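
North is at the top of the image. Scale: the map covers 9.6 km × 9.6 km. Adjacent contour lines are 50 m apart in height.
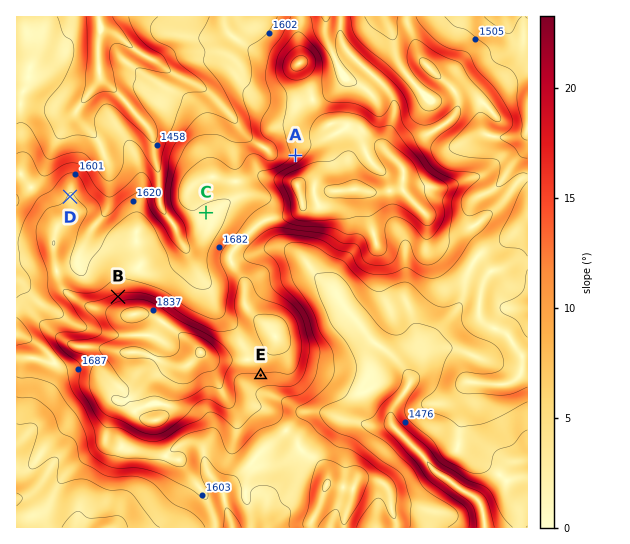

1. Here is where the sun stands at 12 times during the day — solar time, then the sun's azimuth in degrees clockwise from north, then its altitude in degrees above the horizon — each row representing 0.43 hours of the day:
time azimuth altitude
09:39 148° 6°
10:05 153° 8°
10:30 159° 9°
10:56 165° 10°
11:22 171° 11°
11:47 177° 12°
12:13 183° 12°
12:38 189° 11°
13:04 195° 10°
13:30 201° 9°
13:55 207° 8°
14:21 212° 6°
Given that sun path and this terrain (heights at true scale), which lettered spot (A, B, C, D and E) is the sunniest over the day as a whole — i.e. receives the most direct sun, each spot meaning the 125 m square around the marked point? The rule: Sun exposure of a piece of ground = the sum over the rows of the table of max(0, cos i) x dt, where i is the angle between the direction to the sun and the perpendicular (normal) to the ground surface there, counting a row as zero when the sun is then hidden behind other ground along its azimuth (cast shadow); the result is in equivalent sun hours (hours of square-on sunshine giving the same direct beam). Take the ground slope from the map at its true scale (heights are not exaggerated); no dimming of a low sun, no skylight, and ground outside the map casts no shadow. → E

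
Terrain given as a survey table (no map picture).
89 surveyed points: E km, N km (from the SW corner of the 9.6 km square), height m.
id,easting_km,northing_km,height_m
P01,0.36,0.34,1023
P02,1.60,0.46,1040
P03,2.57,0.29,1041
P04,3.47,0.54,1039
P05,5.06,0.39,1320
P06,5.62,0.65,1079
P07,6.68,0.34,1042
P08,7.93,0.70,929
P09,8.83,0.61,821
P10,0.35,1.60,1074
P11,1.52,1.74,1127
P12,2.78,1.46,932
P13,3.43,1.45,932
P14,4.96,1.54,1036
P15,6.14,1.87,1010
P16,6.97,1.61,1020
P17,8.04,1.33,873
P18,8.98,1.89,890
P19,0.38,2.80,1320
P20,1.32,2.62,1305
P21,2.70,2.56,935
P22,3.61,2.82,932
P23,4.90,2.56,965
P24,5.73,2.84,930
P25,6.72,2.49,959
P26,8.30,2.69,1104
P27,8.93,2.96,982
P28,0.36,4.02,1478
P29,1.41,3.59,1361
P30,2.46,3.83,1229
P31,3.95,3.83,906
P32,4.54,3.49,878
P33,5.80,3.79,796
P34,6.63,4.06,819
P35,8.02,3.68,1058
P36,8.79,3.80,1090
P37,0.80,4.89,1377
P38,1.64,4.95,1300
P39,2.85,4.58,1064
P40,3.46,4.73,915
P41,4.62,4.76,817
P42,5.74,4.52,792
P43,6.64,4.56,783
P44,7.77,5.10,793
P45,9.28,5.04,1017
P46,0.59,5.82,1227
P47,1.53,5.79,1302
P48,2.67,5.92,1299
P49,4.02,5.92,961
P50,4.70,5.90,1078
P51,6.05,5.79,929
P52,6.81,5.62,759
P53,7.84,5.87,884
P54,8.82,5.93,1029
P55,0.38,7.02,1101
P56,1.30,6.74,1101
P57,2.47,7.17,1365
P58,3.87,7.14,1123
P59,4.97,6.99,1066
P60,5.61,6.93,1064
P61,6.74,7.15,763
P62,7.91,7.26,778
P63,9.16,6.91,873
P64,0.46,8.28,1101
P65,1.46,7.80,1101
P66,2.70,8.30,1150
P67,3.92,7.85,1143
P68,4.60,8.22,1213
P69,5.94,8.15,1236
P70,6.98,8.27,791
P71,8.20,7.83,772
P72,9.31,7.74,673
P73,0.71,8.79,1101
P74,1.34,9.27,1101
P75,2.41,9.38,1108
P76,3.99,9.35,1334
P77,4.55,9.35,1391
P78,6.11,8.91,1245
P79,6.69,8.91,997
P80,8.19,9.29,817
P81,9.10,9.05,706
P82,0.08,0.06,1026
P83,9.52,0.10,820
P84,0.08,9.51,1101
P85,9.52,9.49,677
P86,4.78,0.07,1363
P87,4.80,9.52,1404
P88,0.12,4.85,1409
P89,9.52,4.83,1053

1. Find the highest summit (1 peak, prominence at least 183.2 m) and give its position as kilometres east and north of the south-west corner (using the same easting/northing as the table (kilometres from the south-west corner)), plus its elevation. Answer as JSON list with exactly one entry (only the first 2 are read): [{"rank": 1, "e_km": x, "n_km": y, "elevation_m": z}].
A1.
[{"rank": 1, "e_km": 0.41, "n_km": 4.06, "elevation_m": 1479}]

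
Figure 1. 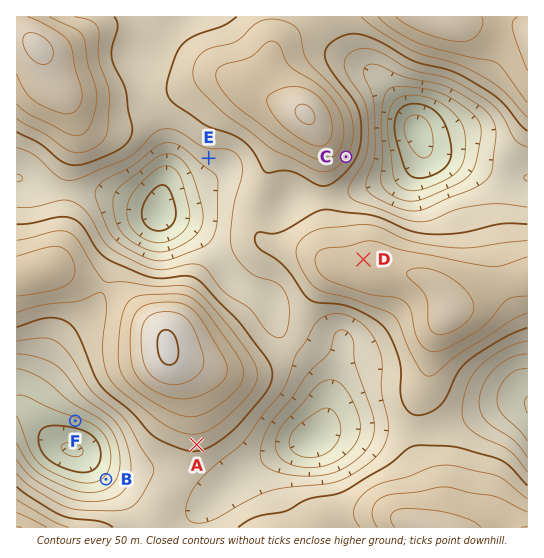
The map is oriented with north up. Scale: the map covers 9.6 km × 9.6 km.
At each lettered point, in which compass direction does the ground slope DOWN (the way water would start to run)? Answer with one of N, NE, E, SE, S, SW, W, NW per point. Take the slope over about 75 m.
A S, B NW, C SE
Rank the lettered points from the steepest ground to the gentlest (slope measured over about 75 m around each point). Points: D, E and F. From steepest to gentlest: F E D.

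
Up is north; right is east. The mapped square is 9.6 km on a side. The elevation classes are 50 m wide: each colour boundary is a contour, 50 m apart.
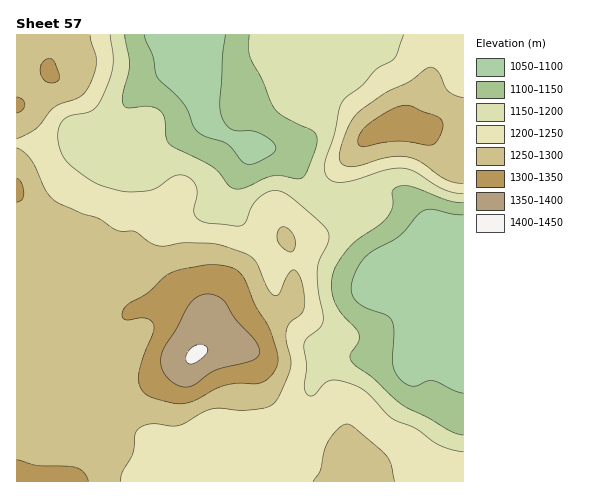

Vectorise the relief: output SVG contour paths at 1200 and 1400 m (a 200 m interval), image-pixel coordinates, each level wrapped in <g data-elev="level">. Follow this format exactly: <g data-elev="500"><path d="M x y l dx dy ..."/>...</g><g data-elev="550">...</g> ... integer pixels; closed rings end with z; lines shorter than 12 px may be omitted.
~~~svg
<g data-elev="1200"><path d="M463 452l-11-2-12-4-24-18-23-9-7-5-19-21-14-9-13-3-8-1-7 3-12 13-4 0-3-3-2-7 2-21-2-20 2-6 13-10 4-7 0-9-5-24-1-19 2-10 9-18 1-7-2-4-4-6-33-28-12-6-6 0-7 2-11 10-9 19-4 4-33-3-9-3-5-6 0-4 3-14 0-7-4-7-6-6-6-1-7 1-16 11-7 3-26 2-19-5-11-4-17-12-11-9-5-8-3-10-1-9 1-8 3-6 5-4 23-5 6-5 4-6 9-20 4-14 0-11-3-21"/><path d="M403 35l-6 19-3 5-18 11-13 15-16 12-5 5-3 8-5 26-9 25 0 12 7 8 10 1 14-2 32-10 17-2 11 4 28 17 10 4 9 1"/></g><g data-elev="1400"><path d="M189 364l6-1 9-6 4-6-1-4-7-3-9 4-5 9 0 4z"/></g>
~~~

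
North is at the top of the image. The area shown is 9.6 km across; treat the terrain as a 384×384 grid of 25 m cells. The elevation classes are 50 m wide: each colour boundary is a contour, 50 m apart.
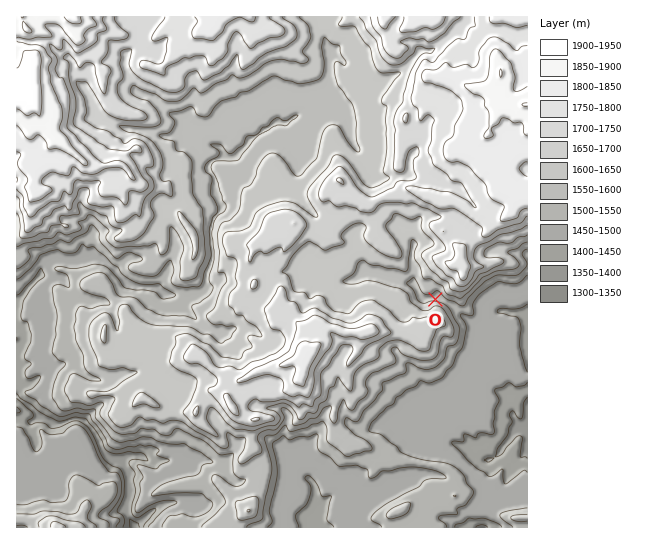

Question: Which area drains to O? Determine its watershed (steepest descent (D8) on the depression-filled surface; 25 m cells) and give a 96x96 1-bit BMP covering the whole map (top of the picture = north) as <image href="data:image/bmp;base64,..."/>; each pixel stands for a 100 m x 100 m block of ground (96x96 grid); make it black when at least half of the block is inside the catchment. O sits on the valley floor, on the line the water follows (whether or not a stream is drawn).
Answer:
<image width="96" height="96" href="data:image/bmp;base64,Qk2+BAAAAAAAAD4AAAAoAAAAYAAAAGAAAAABAAEAAAAAAIAEAAATCwAAEwsAAAIAAAAAAAAA////AAAAAAAAAAAAAAAAAAAAAAAAAAAAAAAAAAAAAAAAAAAAAAAAAAAAAAAAAAAAAAAAAAAAAAAAAAAAAAAAAAAAAAAAAAAAAAAAAAAAAAAAAAAAAAAAAAAAAAAAAAAAAAAAAAAAAAAAAAAAAAAAAAAAAAAAAAAAAAAAAAAAAAAAAAAAAAAAAAAAAAAAAAAAAAAAAAAAAAAAAAAAAAAAAAAAAAAAAAAAAAAAAAAAAAAAAAAAAAAAAAAAAAAAAAAAAAAAAAAAAAAAAAAAAAAAAAAAAAAAAAAAAAAAAAAAAAAAAAAAAAAAAAAAAAAAAAAAAAAAAAAAAAAAAAAAAAAAAAAAAAAAAAAAAAAAAAAAAAAAAAAAAAAAAAAAAAAAAAAAAAAAAAAAAAAAAAAAAAAAAAAAAAAAAAAAAAAAAAAAAAAAAAAAAAAAAAAAAAAAAAAAAAAAAAAAAAAAAAAAAAAAAAAAAAAAAAAAAAAAAAAAAAAAAAAAAAAAAAAAAAAAAAAAAAAAAAAAAAAAAAAAAAAAAAAAAAAAAAAAAAAAAAAAAAAAAAAAAAAAAAAAAAAAAAAAAAAAAAAAAAAAAAAAAAAAAAHgAAAAAAAAAAAAD//4AAAAAAAAAAAH///+AAAAAAAAAAAP///+AAAAAAAAAAA////+AAAAAAAAAAP////+AAAAAAAAAAf////+AAAAAAAAAAf////8AAAAAAAAAAf////4AAAAAAAAAAf////4AAAAAAAAAAf////4AAAAAAAAAA/////4AAAAAAAAAA/////8AAAAAAAAAA/////+YAAAAAAAAA//////8AAAAAAAAA//////4AAAAAAAAAf/////8AAAAAAAAAf/////+AAAAAAAAAP//////AAAAAAAAAH//////4AAAAAAAAH+H////4AAAAAAAADwB////wAAAAAAAAAAA////AAAAAAAAAAAAf//+AAAAAAAAAAAAf//4AAAAAAAAAAAAY/+gAAAAAAAAAAAAAHwAAAAAAAAAAAAAABAAAAAAAAAAAAAAAAAAAAAAAAAAAAAAAAAAAAAAAAAAAAAAAAAAAAAAAAAAAAAAAAAAAAAAAAAAAAAAAAAAAAAAAAAAAAAAAAAAAAAAAAAAAAAAAAAAAAAAAAAAAAAAAAAAAAAAAAAAAAAAAAAAAAAAAAAAAAAAAAAAAAAAAAAAAAAAAAAAAAAAAAAAAAAAAAAAAAAAAAAAAAAAAAAAAAAAAAAAAAAAAAAAAAAAAAAAAAAAAAAAAAAAAAAAAAAAAAAAAAAAAAAAAAAAAAAAAAAAAAAAAAAAAAAAAAAAAAAAAAAAAAAAAAAAAAAAAAAAAAAAAAAAAAAAAAAAAAAAAAAAAAAAAAAAAAAAAAAAAAAAAAAAAAAAAAAAAAAAAAAAAAAAAAAAAAAAAAAAAAAAAAAAAAAAAAAAAAAAAAAAAAAAAAAAAAAAAAAAAAAAAAAAAAAAAAAAAAAAAAAAAAAAAAAAAAAAAAAAAAAAAAAAAAAAAAAAAAAAAAAAAAAAAAAAAAAAAA="/>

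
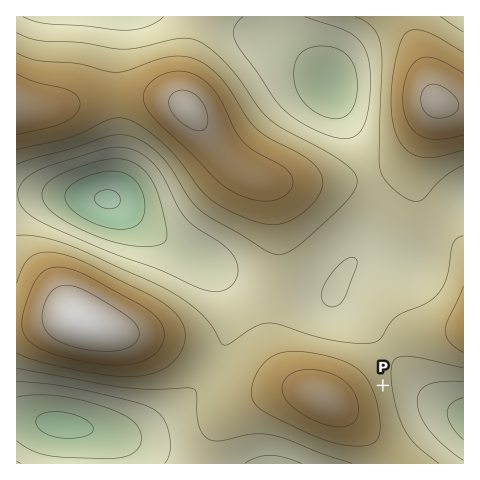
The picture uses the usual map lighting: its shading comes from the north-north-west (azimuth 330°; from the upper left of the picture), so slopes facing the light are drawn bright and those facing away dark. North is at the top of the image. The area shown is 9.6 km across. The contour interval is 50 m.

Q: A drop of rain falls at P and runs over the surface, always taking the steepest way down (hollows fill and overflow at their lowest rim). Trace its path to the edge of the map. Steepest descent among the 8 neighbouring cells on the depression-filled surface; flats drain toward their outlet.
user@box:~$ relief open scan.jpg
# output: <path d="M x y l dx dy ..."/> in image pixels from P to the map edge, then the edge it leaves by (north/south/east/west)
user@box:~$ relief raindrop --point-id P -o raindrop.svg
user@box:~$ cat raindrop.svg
<path d="M383 385l26 0 5 6 11 7 23 11 15 4"/>
exit: east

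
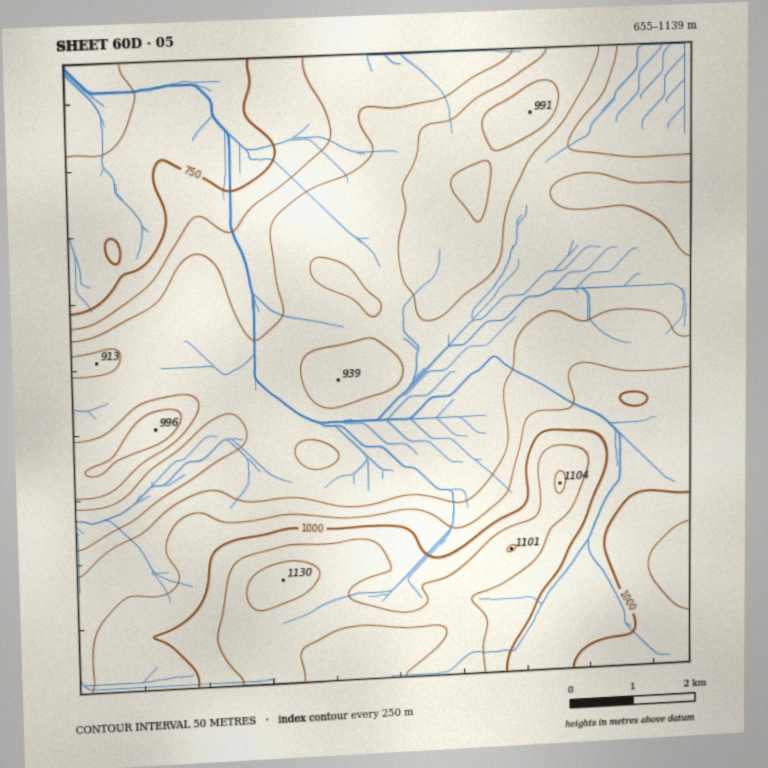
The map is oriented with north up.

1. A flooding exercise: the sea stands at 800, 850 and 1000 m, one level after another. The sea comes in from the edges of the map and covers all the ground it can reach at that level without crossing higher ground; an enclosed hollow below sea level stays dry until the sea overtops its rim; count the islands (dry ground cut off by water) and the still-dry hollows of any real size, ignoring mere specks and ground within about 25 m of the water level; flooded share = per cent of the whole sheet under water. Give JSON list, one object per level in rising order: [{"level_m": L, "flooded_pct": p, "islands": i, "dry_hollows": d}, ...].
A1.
[{"level_m": 800, "flooded_pct": 12, "islands": 0, "dry_hollows": 0}, {"level_m": 850, "flooded_pct": 22, "islands": 0, "dry_hollows": 0}, {"level_m": 1000, "flooded_pct": 81, "islands": 0, "dry_hollows": 0}]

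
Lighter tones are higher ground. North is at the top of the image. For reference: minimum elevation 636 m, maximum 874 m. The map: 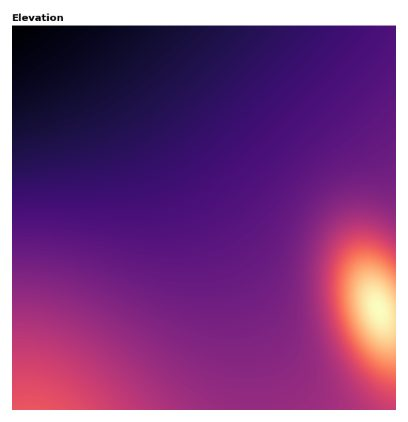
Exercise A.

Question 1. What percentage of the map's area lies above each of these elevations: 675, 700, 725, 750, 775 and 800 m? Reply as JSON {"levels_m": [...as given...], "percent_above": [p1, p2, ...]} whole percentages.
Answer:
{"levels_m": [675, 700, 725, 750, 775, 800], "percent_above": [82, 54, 31, 15, 7, 4]}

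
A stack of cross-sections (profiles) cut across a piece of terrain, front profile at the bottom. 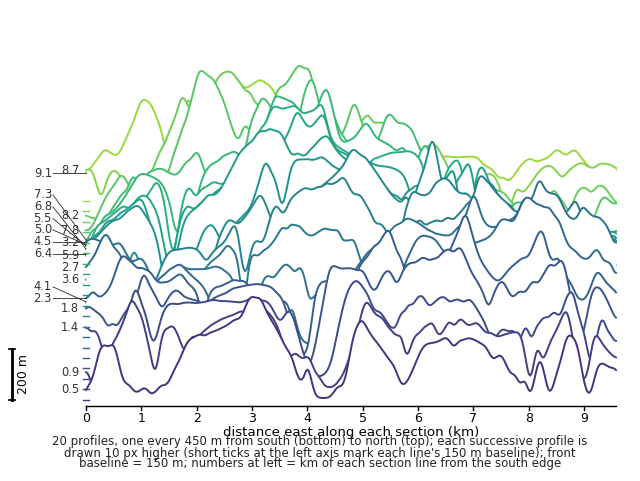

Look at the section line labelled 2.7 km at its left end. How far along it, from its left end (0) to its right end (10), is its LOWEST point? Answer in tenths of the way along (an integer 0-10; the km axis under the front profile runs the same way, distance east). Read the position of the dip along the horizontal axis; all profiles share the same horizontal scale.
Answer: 4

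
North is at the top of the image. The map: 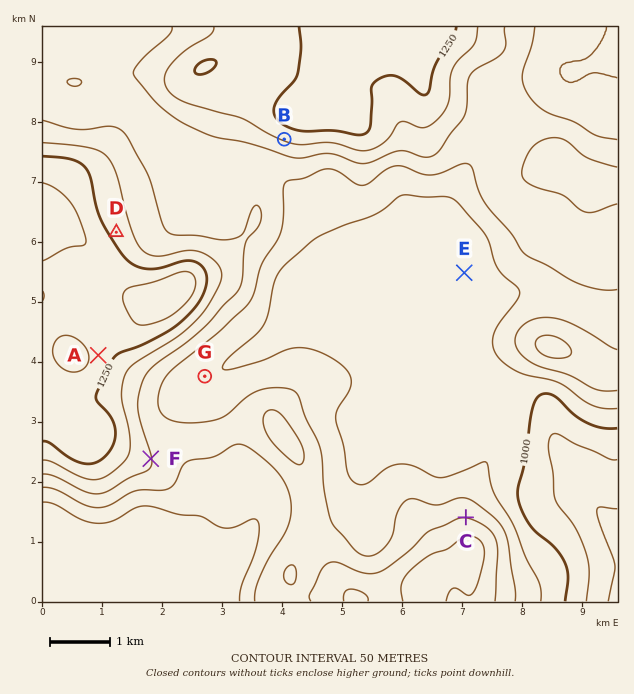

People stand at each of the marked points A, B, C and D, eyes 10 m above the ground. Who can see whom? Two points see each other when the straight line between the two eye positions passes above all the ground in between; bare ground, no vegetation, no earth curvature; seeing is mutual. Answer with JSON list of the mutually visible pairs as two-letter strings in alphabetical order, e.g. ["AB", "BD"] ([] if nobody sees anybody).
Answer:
["AC", "BC", "BD"]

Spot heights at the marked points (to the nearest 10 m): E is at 1040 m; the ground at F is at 1150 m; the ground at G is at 1050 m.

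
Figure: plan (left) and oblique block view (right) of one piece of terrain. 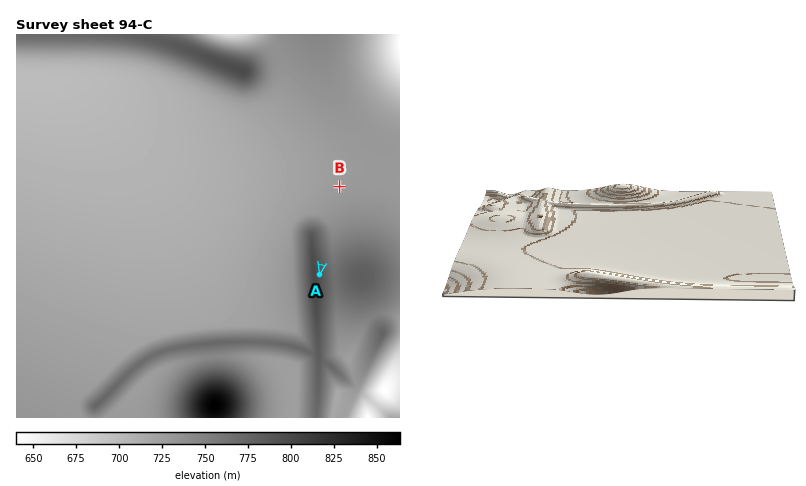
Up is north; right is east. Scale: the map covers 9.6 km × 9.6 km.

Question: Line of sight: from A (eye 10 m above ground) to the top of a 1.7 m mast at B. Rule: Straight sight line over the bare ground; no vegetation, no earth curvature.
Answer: yes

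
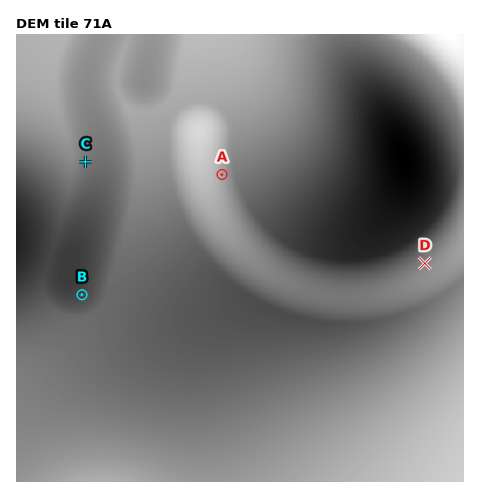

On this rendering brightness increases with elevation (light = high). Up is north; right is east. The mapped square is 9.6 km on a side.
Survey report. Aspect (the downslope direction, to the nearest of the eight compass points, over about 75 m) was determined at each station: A E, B NW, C SE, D NW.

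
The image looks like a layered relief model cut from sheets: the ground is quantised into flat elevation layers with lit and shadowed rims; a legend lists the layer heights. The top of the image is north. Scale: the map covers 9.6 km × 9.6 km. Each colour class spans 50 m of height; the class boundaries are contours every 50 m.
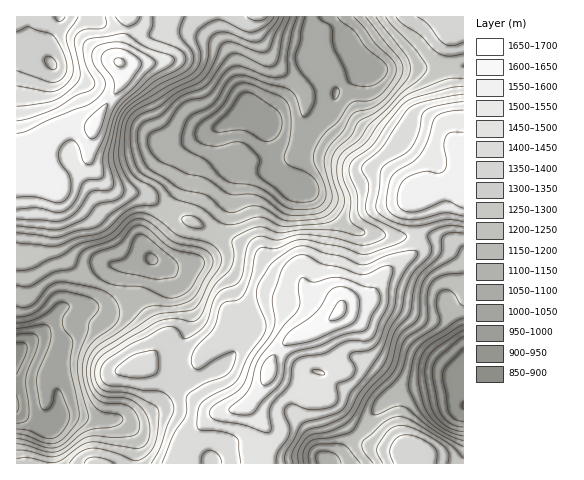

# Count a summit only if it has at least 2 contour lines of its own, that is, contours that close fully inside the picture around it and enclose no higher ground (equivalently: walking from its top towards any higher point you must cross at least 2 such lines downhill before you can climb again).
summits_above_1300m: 2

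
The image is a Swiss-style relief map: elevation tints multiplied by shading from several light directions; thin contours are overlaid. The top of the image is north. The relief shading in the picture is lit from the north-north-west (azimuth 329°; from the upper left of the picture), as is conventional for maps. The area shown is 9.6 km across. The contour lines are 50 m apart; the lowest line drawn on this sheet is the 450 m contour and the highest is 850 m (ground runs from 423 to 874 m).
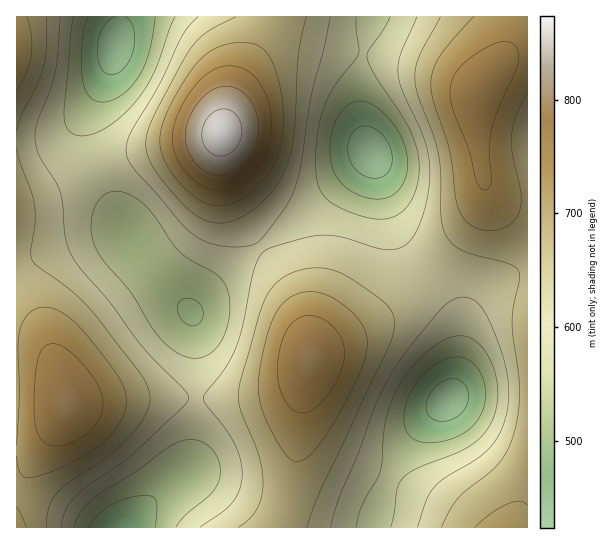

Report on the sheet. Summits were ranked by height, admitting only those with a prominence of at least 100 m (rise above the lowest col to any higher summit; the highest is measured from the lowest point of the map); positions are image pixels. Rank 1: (222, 133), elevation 874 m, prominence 451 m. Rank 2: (66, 403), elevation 793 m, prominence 194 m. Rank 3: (310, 358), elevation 792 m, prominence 193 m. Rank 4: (477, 94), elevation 778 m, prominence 160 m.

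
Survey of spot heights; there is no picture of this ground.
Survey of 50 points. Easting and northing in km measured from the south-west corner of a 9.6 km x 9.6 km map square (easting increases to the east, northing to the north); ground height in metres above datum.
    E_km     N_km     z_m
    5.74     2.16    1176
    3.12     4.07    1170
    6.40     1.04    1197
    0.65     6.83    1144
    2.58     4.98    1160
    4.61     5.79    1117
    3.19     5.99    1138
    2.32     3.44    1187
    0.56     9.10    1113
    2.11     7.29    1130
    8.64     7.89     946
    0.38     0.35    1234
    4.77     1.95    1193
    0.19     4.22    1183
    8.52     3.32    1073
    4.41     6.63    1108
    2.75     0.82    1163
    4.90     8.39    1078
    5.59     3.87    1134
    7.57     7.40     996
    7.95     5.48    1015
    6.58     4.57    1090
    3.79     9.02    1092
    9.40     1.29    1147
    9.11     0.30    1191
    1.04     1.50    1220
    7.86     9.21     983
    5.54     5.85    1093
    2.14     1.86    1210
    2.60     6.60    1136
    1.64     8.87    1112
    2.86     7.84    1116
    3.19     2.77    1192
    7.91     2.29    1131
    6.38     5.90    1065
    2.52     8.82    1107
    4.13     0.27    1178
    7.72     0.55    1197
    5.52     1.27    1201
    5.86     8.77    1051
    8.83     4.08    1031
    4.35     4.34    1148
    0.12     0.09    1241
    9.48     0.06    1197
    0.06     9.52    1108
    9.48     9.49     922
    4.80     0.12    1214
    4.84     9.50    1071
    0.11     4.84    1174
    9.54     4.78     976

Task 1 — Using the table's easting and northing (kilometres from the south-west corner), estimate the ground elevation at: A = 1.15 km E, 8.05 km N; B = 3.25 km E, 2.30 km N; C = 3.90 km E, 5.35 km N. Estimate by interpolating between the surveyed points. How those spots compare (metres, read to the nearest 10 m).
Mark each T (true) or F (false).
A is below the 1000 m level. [F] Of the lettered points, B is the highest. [T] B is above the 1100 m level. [T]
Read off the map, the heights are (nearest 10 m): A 1130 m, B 1200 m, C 1140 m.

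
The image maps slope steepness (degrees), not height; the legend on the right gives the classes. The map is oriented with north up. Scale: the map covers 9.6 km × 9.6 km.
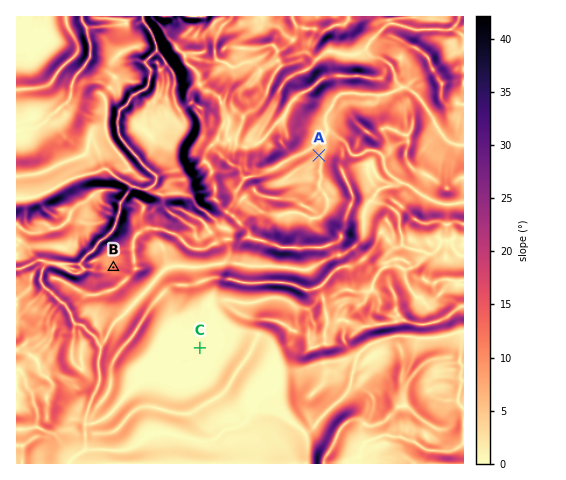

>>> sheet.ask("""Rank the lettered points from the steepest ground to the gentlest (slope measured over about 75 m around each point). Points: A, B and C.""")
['B', 'A', 'C']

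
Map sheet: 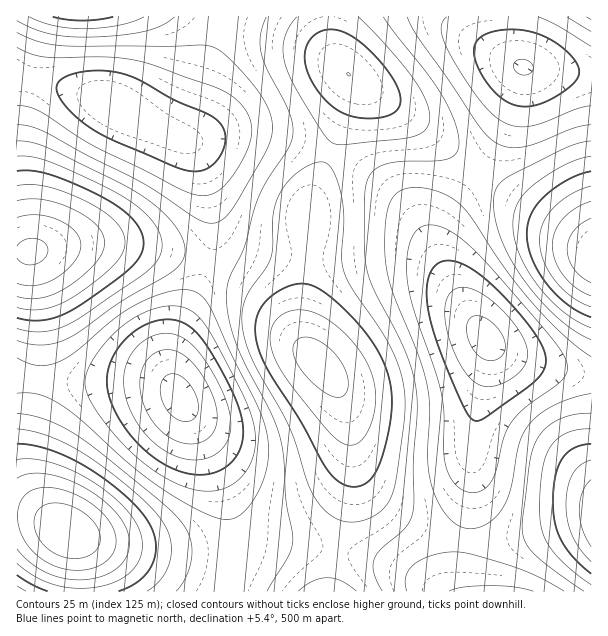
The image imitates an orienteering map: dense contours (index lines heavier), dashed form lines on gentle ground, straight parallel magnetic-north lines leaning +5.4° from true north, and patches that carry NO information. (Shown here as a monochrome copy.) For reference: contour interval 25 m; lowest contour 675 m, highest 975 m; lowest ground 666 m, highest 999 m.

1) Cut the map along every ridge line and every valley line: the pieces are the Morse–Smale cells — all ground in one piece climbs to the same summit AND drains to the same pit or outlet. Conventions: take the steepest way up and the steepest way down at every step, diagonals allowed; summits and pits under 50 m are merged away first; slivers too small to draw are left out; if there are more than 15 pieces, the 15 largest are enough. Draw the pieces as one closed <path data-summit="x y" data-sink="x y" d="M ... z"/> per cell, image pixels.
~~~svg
<path data-summit="318 363" data-sink="486 339" d="M330 152l-12 28-10 29 0 39-7 69 1 22 6 14 22 22 12 20 7 25 3 23-2 48-14 57-6 43 132 1-2-20 12-81 0-53 9-46 6-20 1-30-28-42-38-70-18-26-30-28z"/><path data-summit="318 363" data-sink="179 398" d="M210 264l-4 2-1 7-27 57-6 20-2 22 6 21 17 27 23 47 16 51 3 16 0 21-12 36 106 1 7-44 16-68 0-37-3-23-7-25-12-20-32-34-22-35-25-23z"/><path data-summit="68 533" data-sink="179 398" d="M20 376l-4 1 0 138 19 2 13 5 15 7 11 10 6 25 0 27 142 1 13-37 0-21-3-16-21-62-33-61-13-10-15-3-96 0z"/><path data-summit="591 515" data-sink="486 339" d="M489 343l-2 29-6 20-9 46 0 53-10 64 0 35 2 2 127 0 1-217-25-3-46-12-24-11z"/><path data-summit="30 252" data-sink="116 107" d="M18 76l-2 1 1 175 18 0 37-8 53 0 43 8 39 12 3-3 4-24-4-40-11-39-5-9-8-9-30-12-40-22-24-10z"/><path data-summit="30 252" data-sink="179 398" d="M125 244l-53 0-37 8-19 0 1 124 37 6 96 0 15 3 11 7-6-20 2-22 9-27 27-59-7-4-33-8z"/><path data-summit="591 252" data-sink="486 339" d="M479 172l-5 4-20 25-9 14-6 15 0 24 12 30 31 51 15 14 39 15 39 9 16 1 1-128-77-48z"/><path data-summit="348 74" data-sink="524 68" d="M501 16l-172 0-1 14 6 26 16 20 70 48 57 48 13-17 16-30 17-53 0-4-11-9-6-11z"/><path data-summit="348 74" data-sink="116 107" d="M327 16l-105 0-34 101-6 12-8 6 12 5 12 0 30-7 36 0 33 7 32 12 21-48 4-11 0-13-12-12-8-12-4-15z"/><path data-summit="81 17" data-sink="116 107" d="M221 16l-204 0-1 59 76 21 24 10 40 22 14 6 7 0 5-5 12-27 28-82z"/><path data-summit="318 363" data-sink="116 107" d="M264 133l-36 0-41 8 7 8 5 9 11 39 4 40-6 26 35 15 14 10 19 18 30 44-4-11-1-22 7-69 0-39 10-29 12-27-33-13z"/><path data-summit="591 252" data-sink="524 68" d="M527 67l-4 1-6 28-11 29-16 30-12 16 37 27 76 48 1-171z"/><path data-summit="348 74" data-sink="486 339" d="M354 79l-4 25-20 48 44 24 30 28 18 26 24 44-8-29 1-15 6-15 31-44-56-47z"/><path data-summit="591 17" data-sink="524 68" d="M591 16l-88 0-1 13 4 19 6 11 10 8 69 7z"/><path data-summit="68 533" data-sink="17 591" d="M26 516l-10 0 0 75 64 1 0-28-6-25-11-10-15-7z"/>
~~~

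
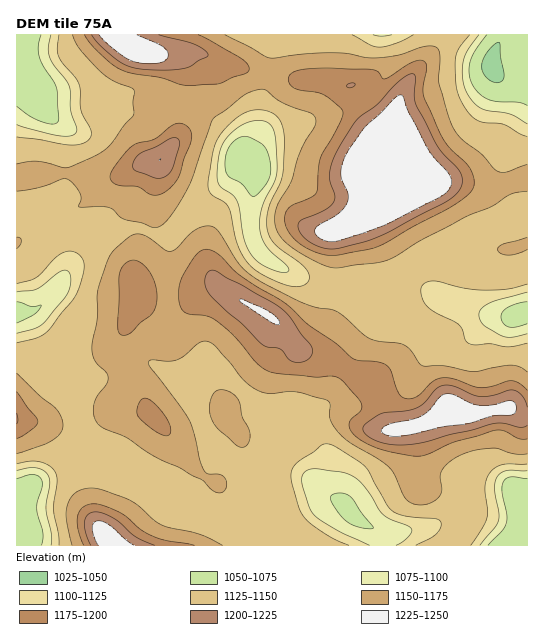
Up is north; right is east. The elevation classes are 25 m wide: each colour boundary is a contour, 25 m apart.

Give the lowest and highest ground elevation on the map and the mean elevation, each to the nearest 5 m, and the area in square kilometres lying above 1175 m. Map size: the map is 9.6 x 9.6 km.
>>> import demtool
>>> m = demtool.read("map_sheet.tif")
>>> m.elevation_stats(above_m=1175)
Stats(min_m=1045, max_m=1250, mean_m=1150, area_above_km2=20.9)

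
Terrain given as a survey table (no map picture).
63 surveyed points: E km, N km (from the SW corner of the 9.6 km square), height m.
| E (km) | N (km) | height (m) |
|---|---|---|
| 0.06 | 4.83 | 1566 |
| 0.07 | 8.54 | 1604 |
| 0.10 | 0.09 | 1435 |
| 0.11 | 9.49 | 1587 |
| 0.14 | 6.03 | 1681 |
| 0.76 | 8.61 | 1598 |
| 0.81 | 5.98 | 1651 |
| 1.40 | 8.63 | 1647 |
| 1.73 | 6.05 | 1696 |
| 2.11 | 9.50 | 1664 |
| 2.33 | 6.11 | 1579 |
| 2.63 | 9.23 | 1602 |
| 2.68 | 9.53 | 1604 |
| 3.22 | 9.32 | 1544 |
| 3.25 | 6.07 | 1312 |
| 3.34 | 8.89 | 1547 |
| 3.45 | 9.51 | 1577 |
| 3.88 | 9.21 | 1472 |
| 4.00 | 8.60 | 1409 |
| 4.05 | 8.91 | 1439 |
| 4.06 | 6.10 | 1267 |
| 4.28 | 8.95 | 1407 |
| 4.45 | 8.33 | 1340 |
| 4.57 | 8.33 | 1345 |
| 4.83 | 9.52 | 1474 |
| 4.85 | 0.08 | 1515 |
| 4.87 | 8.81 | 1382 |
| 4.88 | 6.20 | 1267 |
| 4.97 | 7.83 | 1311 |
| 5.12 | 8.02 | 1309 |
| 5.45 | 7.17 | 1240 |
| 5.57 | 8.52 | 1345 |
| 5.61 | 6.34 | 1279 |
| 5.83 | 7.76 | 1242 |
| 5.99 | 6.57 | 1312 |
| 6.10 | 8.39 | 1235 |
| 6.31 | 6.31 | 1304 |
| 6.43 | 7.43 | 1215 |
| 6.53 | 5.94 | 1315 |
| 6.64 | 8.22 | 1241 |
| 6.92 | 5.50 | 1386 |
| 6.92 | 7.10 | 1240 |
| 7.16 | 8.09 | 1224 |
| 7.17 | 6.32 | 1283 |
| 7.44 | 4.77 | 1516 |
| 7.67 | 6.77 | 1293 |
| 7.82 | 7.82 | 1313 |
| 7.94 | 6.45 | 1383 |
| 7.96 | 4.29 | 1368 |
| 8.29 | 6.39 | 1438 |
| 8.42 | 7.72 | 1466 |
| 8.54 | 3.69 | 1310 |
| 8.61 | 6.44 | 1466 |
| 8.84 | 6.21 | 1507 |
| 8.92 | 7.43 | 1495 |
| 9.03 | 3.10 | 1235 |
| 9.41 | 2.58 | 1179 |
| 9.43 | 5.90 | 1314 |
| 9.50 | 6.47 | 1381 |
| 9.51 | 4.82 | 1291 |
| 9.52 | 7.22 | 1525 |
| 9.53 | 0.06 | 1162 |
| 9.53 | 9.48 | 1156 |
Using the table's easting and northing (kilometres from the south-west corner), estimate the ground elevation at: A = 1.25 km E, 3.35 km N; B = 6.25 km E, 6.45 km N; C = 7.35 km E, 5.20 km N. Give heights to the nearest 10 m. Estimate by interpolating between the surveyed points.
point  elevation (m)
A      1460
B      1300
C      1490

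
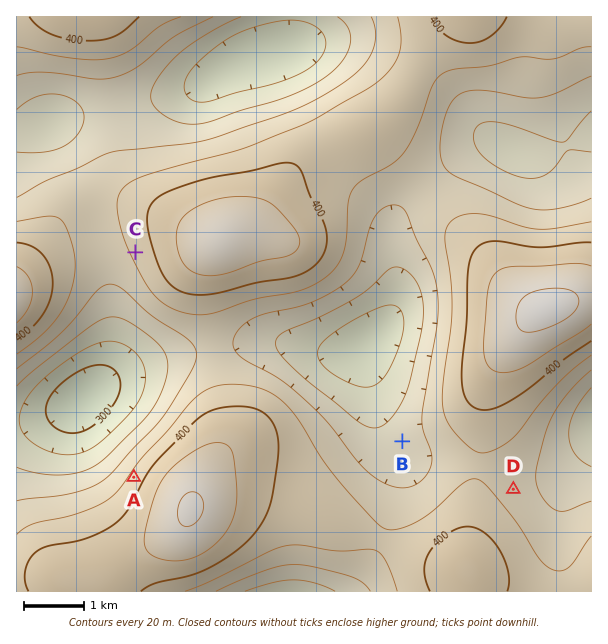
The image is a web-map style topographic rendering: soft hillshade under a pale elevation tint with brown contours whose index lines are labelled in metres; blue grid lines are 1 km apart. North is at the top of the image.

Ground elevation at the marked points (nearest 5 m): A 385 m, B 350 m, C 385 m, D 370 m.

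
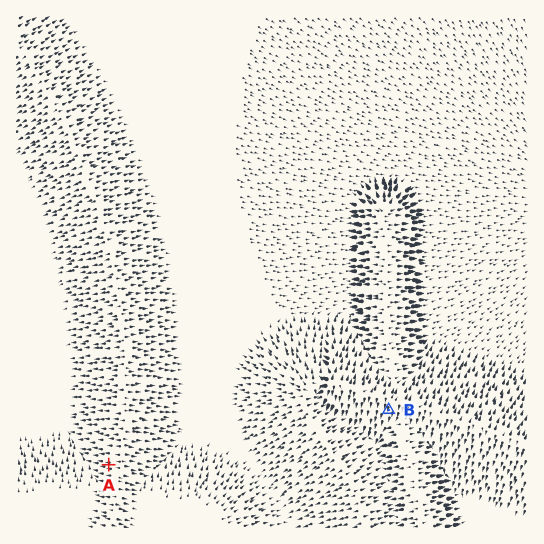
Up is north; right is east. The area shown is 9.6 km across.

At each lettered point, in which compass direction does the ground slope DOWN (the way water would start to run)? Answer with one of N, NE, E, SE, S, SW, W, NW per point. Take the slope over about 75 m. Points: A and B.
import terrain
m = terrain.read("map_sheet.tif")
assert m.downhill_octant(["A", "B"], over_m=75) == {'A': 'W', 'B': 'S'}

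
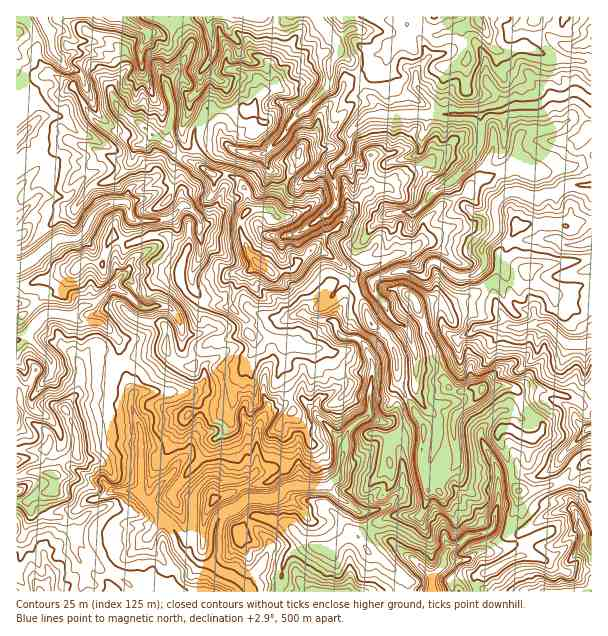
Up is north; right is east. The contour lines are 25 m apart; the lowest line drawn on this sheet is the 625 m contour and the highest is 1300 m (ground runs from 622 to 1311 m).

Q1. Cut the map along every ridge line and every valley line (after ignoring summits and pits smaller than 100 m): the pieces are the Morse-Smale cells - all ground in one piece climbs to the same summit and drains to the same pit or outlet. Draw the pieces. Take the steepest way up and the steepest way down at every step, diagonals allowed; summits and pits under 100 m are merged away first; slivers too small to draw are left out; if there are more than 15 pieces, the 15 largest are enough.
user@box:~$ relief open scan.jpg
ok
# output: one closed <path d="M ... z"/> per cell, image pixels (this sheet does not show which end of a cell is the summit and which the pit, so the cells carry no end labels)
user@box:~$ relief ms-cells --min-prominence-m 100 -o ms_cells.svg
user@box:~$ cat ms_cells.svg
<path d="M591 16l-56 1 0 3 12 15 8 7 11 4 12-1-2 45-15 7-10-1-12 8-27 2-9 4-11 0-10 5-36 0-6-1-7-12-14-14-3 0-7 8-1 19-25 0-9-14-8-8-9-19-10 6-9 18-11 8-7 8-6 21-14 15-2 12-6 8-20 40-24 1-1-19-6-10-13-7-14 1 0 15-6 9 0 12-5 5-11 5-4 5 0 21-8 21 0 10 7 15 16 10 28 3 16 14 0 9 5 7 17 0 18 7 54 8 7-4 1-10-11-5-4-15 9-15 8-7 21-7 0-5 3-6 21-7 12 0 11 5 6 0 3-10 4-4 5 0 15 12 7 3 15-1 6-5 9 12 6-1 5 4 19-4 9-12 2 8 7 6 6 2 9 8 9 0 21-10 9 0z"/><path d="M249 334l-24 6-12 0-6 3-5 5-10 19-15-5-8-6-4-7-10 6-21 1-16 7 15 29-1 15 8 22-1 63 24 27-15 18 3 12 5 5 6 2 20-10 16 18 8 0-7 18 1 10 79 0 5-32 6-7 9-6 12-3 9 4 10 2 15-12 8-3 4 1 14-12 16-7 32 0 2-2-1-4-19-13-5-1 6-8 1-9 0-16-3-9 3-18-3-6-11-9-6 0-16-6 3-8-2-12 5-30-9-22-7-6-7-1-5 13-15 2-6-3-15 0-22-5-18-7-17 0z"/><path d="M351 16l-165 0 0 8 6 12 0 9-16 27-10 11 6 21 0 13-6 26 6 4 4 7 19 9 15 11 18 1 11 5 8 12 1 19 24-1 20-40 6-8 2-12 14-15 6-21 7-8 11-8 6-15 14-9-8-12-12-11 0-4-4-6 18-12z"/><path d="M155 136l-3 0-6 8-9 1-4 13-4 4-24-6-13-8-24-8-14 11-12 1-10 6-16 4 1 122 13 0 12-6 8 0 24-7 9-9 19 2 6-21 5-7 16 8 23-9 15 0 13 11 8 2 0-21 4-5 11-5 5-5 0-12 6-9 0-15-19-13-19-9-8-10z"/><path d="M102 361l-16 1-6 4-2 27-12 14 10 27 0 19-13 7-7 13-2 1 2 3-1 11-2 4-9 3 0 15 7 7 9 0 13 7 1 27 11 18 0 13-3 3-1 7 117 0 1-10 7-18-8 0-16-18-20 10-6-2-5-5-3-12 15-18-24-27 1-63-8-22 1-15-13-27-3-3z"/><path d="M534 16l-129 0 3 23-15 7-9 8-10 1-7 14-9 6 3 9 5 9 8 8 9 14 25 0 1-19 7-8 3 0 14 14 7 12 6 1 36 0 10-5 11 0 9-4 21 0 9-3 9-7 10 1 12-5 3-2 1-43-11-1-15-8-16-18z"/><path d="M167 235l-15 0-23 9-16-8-5 7-6 21-19-2-9 9-24 7-8 0-12 6-13 0-1 55 8-2 21-23 21 0 15 8 21 2 18 18-1 20 15-6 21-1 10-6 8 11 10 6 9 1 10-19 5-5 6-3 12 0 23-6-1-13-16-14-28-3-16-10-7-15 0-10 7-20z"/><path d="M155 16l-138 0-1 76 5-1 8-7 13-8 11-2 20 12 17 28 14 13 16 6 17 12 9-1 6-8 13 6 4-7 3-18 0-13-6-21 16-20 8-15 0-4-16-18z"/><path d="M437 262l-5 0-4 4-3 10-6 0-11-5-12 0-21 7-3 6 0 5-25 11-13 18 4 15 6 4 5-1 1-7 6-5 12-5 20 19 6 10 3 11 1 24 26 43-3 39 8 25 9 0 4-10 14-15 1-15-5-21 2-10 24-23 3-6-2-2-9 0-6 3-9 0-7-4-32-81 12-5 9 0 6 5 4 0 33-16 8-6-8-13-6 5-15 1-7-3z"/><path d="M522 403l-10 6-12 1-19 21 1 12 16 27 1 31-5 12 0 11-6 8-20 4-19 14-5-19-16-15-6-4-3 5-32 0-16 7-13 12 13 18 10 5 28 22-1 11 68 0-1-14 2-2 15-5 15-11 14-4 3-4 2-7-18-11 2-13 8-20 0-10-6-9-2-18-12-27 0-3 5-6 7 0 11 8 9 3 6-1 6-7 0-6-16-15z"/><path d="M489 283l-9 7-33 16-4 0-6-5-9 0-12 5 32 81 7 4 9 0 6-3 12 2 22-5 12 5 20-2 22 6 4-8-2-21 8-21-7-4-13-14-39 0-13-23z"/><path d="M591 478l-12 4-10 0-8-2-13 7-17 5-12 0-1 9-8 20-2 13 18 11-2 7-3 4-14 4-15 11-15 5-2 2 1 13 115 1z"/><path d="M54 313l-9 1-21 23-8 4 0 57 4 3 6 16 7 7 11 4 5 7-3 21 5 18 5 0 5-12 15-9 0-19-10-27 12-14 2-27 6-4 31 0 3-11-2-12-16-15-21-2-9-6z"/><path d="M504 385l-21 3-5 8-22 20-4 13 5 21 0 12-15 18-3 9-11 2-6 22 6 3 16 15 5 19 19-14 20-4 6-8 0-11 5-12-1-31-16-27-1-12 19-21 12-1 10-7-4-10-6-6z"/><path d="M528 270l-9 12-16 4-3 0-5-4-5 2 6 19 13 23 39 0 13 14 7 4-8 21 2 21-3 7 19 7 14-16 0-99-10-1-21 10-9 0-9-8-6-2-7-6z"/>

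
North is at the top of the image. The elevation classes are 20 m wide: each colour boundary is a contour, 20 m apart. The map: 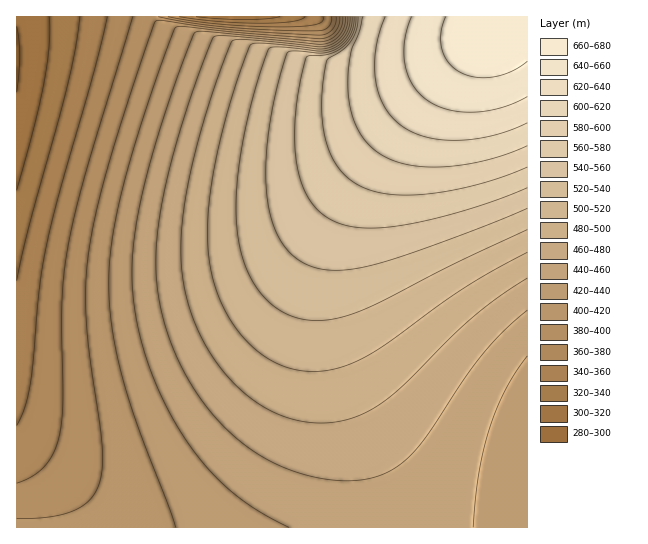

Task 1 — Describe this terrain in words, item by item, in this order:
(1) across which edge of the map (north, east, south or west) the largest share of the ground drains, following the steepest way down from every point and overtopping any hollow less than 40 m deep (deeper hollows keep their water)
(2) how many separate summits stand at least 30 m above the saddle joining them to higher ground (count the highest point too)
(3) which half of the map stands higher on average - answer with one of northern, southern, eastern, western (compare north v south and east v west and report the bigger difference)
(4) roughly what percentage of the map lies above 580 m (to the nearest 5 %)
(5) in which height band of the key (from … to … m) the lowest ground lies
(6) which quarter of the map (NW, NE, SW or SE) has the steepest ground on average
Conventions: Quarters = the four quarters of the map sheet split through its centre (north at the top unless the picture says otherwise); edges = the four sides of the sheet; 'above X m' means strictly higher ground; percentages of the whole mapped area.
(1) The largest share of the runoff leaves by the western edge.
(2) Counting only tops that stand 30 m proud, the map has 1 summit.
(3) Taken as a whole, the eastern half is higher than the western.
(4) About 15 % of the map lies above 580 m.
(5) The lowest ground lies in the 280–300 m band.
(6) The steepest ground, on average, is in the north-west quarter.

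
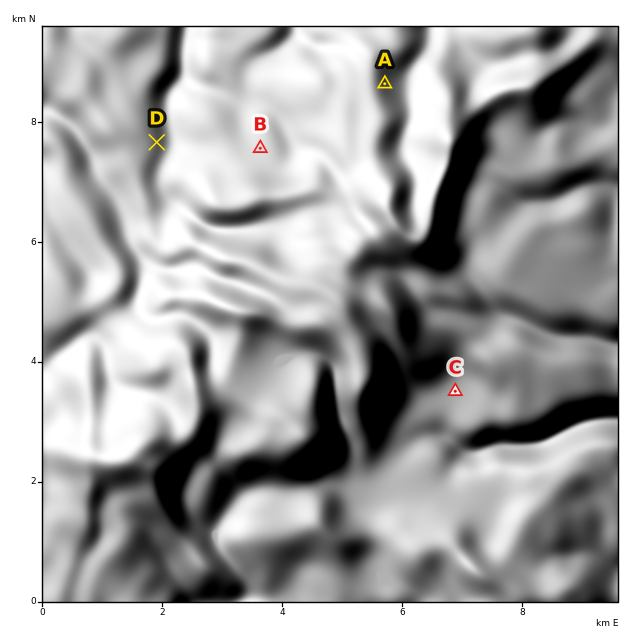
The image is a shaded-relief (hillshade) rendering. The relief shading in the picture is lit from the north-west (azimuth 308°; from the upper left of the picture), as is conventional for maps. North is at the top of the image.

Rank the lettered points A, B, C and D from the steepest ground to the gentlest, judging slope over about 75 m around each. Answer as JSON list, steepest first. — ["A", "D", "B", "C"]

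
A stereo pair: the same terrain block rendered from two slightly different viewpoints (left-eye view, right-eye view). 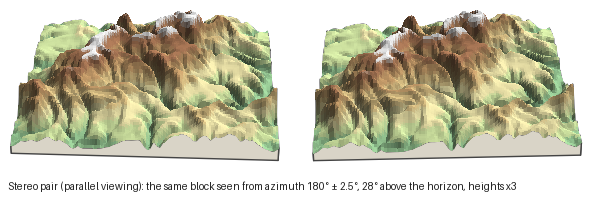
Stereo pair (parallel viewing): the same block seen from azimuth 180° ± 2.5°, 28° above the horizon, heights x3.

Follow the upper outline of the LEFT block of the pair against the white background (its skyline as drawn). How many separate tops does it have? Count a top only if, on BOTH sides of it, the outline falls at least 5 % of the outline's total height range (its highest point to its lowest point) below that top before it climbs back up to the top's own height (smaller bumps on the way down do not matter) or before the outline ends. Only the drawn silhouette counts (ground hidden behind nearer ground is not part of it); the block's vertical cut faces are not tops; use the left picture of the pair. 4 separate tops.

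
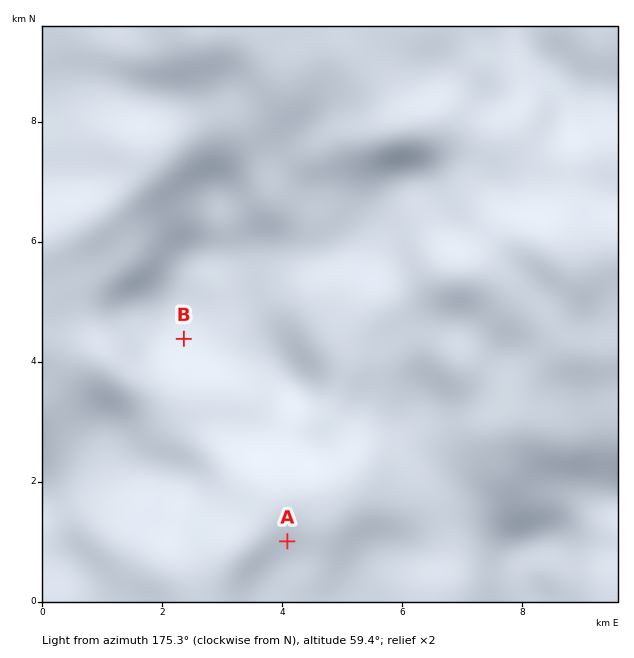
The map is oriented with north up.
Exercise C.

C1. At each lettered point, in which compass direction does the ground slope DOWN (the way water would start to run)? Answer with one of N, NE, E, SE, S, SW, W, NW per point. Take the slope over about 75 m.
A NW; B S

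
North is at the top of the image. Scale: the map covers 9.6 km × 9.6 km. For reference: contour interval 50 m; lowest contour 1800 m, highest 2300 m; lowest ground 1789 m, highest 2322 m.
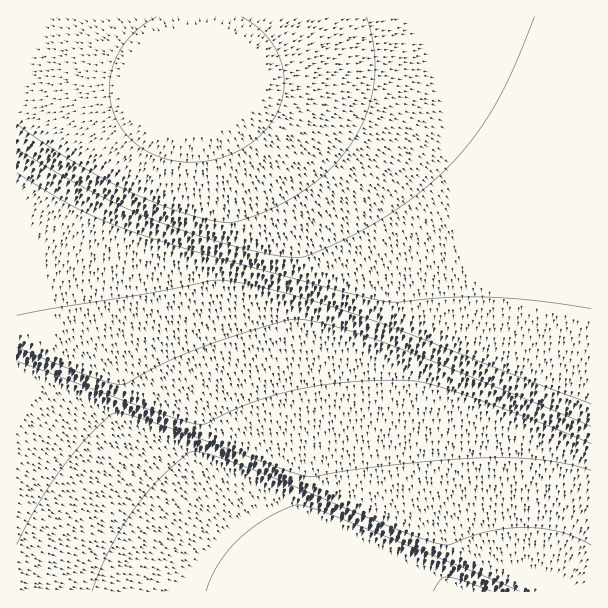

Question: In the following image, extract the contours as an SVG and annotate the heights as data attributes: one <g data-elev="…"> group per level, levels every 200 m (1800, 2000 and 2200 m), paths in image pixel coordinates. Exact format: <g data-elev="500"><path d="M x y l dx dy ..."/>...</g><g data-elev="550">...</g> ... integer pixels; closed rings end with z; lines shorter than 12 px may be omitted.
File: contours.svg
<g data-elev="1800"><path d="M433 591l8-12 5-2 17 4 28 10"/></g><g data-elev="2000"><path d="M17 361l141 52 29 9 14 2 6-1 24-12 24-10 48-13 56-7 34-1 24 1 24 6 45 15 105 42"/></g><g data-elev="2200"><path d="M17 149l79 45 33 16 35 14 44 15 44 12 33 6 19 0 42-18 40-23 36-25 29-27 24-29 21-31 18-36 20-51"/></g>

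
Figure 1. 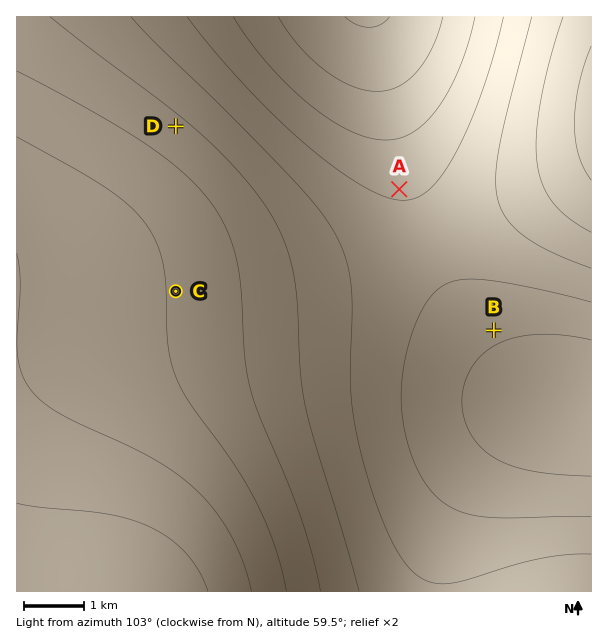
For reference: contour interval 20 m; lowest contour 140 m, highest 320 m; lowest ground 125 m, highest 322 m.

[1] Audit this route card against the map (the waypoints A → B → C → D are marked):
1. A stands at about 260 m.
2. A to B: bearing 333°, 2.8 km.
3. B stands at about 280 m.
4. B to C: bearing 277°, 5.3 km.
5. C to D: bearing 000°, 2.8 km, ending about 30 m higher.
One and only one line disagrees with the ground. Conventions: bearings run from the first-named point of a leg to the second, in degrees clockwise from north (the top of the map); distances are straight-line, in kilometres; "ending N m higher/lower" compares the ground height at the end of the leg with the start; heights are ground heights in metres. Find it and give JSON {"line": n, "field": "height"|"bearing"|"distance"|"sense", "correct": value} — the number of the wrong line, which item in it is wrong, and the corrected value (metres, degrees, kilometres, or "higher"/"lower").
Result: {"line": 2, "field": "bearing", "correct": 146}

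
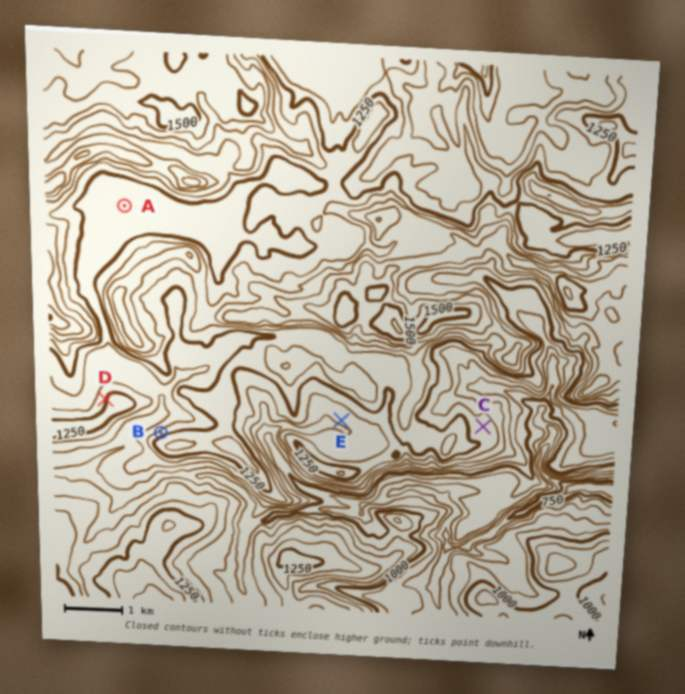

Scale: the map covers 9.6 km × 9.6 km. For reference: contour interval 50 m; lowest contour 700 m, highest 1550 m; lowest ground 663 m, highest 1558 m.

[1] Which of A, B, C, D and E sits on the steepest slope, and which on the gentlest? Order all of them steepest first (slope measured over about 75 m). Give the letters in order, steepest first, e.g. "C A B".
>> B D E C A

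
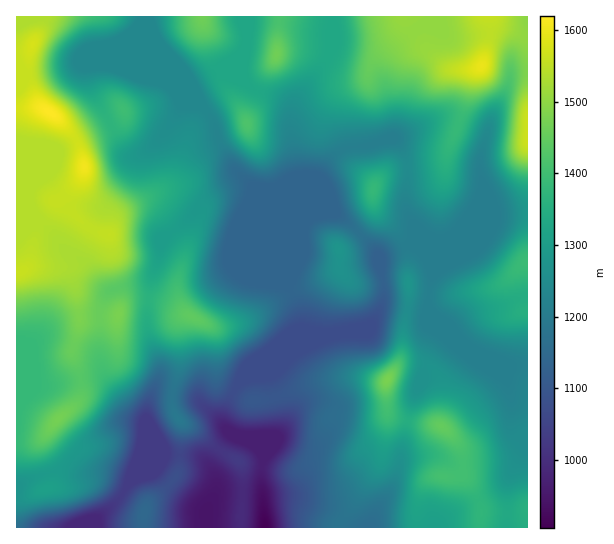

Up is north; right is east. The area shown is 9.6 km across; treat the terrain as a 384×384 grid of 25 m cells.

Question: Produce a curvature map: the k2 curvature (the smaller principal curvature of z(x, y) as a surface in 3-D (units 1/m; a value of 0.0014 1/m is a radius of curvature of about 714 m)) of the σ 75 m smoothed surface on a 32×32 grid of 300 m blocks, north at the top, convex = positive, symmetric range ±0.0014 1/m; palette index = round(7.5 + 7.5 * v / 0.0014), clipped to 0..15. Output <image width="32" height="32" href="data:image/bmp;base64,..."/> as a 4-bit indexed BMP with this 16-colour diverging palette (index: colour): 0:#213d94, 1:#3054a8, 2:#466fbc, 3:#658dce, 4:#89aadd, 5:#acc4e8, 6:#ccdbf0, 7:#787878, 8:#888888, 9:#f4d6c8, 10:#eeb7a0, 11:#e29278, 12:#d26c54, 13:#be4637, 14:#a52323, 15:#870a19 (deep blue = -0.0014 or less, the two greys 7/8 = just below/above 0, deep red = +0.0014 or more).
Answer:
<image width="32" height="32" href="data:image/bmp;base64,Qk12AgAAAAAAAHYAAAAoAAAAIAAAACAAAAABAAQAAAAAAAACAAATCwAAEwsAABAAAAAAAAAAlD0hAKhUMAC8b0YAzo1lAN2qiQDoxKwA8NvMAHh4eACIiIgAyNb0AKC37gB4kuIAVGzSADdGvgAjI6UAGQqHABAAAnmHRmeAaHh2RYdmiFh3iEAJlkVncGdmd0N2VWhIWJiYAmV0VmBmZ3dxZ3d2NkJGZjNGlEZwiWZ3hDmHh0ZnNYhxdENYczd1iHU0RohGWYM4kWFVQzUldVZWN3eIR1iHQDIHtwJUM4c1iRm5VkdliJZDCFA1qHRnRGYFhVdXdlaFZQZBg3d3ZlSGA0aGV3ZmZZkDY2NWV3dkqyN3ZXd2eGaZA1RUFnVnZDZjdWZmdmdmdgh1h1FXVEIDVFZUVmZXdoQqiKeHNWVEBWR1aId2ZmWUKJh2d2VmVANlVmd4dmh0ZTdkRVVVZ5oRc2h3ZYd3ZDMXZERWdWmZEqRGd4eId2inBYYmd3ZHdhNldDV5d3d4hxR3NXd3KbQUZ3djWXdneIUkZ1N3dzdAVWZmdjV2d3eGR1Zyd3djBIRFZGdFd4dmhVd2hFd3dimkN4ZGRXdmdER4iGVEV3NItReIMzV3V6UlZ3dhJUREZoYXhyFYd2WDI1ZnQIhGhTM0OIcgfGVWcVZGeBSoNYdlM0Z4UFhnmFF5VXcGtzZ2ZWRTRlAoaYcUqGZkRmVFd2eWZ0RSCFVDN4NFcnZDRFhZhmeGiAR1MkMldzVnRoVGWGd2h5wEdjFnd3MmRDe1Zkd3h2Z4FXhTETdRmoUmhmY2eHd2VVZVdlhjJpl0RVZmN3d3dnd2"/>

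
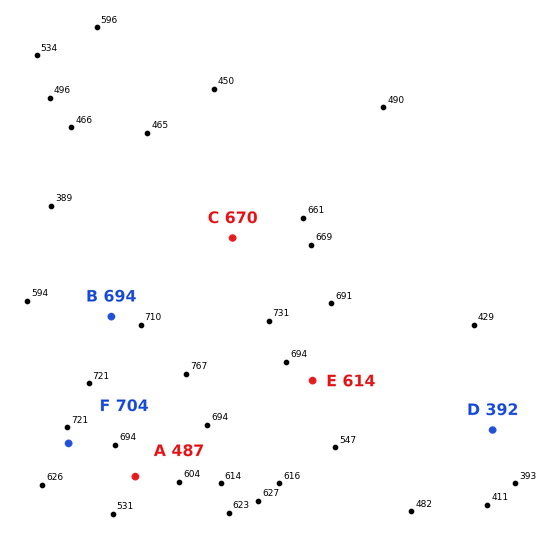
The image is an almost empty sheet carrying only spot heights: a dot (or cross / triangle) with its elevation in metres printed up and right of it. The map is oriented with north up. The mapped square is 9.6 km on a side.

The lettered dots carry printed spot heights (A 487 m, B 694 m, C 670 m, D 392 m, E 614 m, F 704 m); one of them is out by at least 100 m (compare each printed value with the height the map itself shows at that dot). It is A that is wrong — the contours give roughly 612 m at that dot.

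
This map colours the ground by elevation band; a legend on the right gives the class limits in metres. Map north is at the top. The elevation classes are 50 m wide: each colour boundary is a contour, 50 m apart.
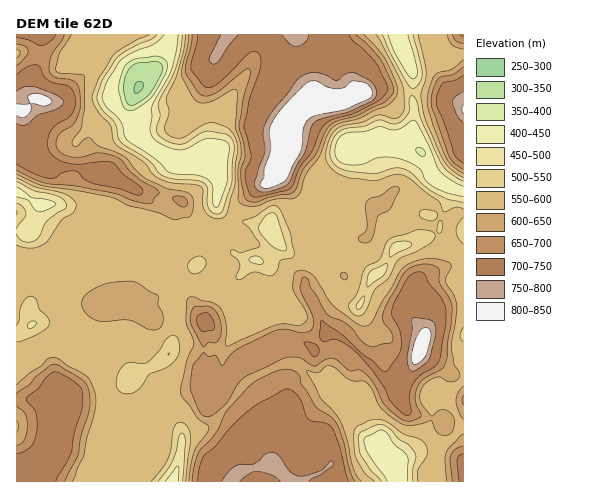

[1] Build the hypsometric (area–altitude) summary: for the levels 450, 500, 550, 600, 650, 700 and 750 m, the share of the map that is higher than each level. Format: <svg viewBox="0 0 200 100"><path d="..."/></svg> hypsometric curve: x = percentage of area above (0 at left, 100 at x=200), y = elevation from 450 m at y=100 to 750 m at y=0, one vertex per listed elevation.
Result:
<svg viewBox="0 0 200 100"><path d="M186 100l-9-17-15-16-73-17-21-17-23-16-34-17"/></svg>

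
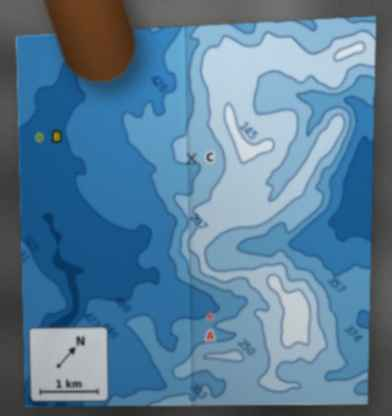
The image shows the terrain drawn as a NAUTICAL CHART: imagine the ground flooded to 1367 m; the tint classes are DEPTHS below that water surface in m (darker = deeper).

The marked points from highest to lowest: C A B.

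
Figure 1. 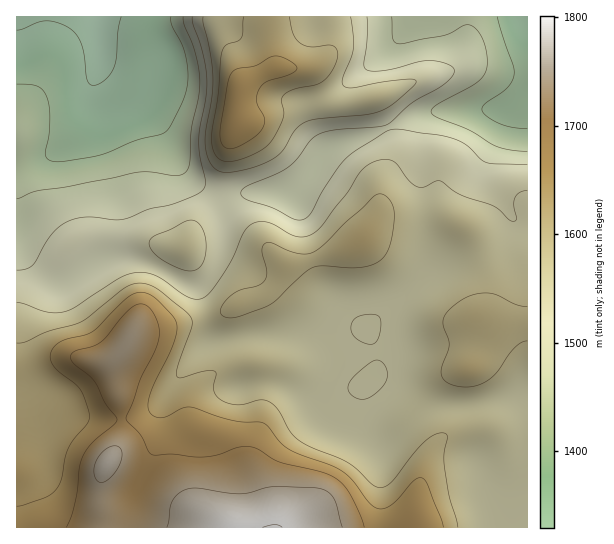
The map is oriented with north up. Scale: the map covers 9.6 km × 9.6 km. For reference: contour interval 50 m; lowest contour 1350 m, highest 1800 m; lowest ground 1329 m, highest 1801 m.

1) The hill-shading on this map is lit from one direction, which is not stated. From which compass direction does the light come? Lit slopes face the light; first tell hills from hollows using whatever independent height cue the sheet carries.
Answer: NE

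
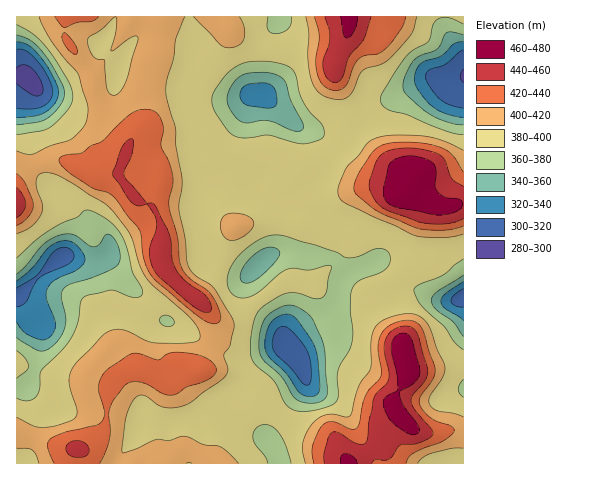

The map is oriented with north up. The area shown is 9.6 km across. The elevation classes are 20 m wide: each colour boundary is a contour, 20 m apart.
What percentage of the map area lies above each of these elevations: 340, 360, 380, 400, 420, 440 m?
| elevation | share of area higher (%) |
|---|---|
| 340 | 94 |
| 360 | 88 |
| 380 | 76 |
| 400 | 38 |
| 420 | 20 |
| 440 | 9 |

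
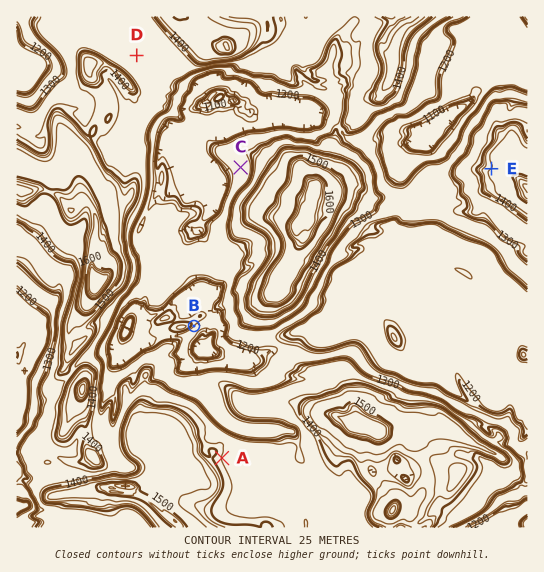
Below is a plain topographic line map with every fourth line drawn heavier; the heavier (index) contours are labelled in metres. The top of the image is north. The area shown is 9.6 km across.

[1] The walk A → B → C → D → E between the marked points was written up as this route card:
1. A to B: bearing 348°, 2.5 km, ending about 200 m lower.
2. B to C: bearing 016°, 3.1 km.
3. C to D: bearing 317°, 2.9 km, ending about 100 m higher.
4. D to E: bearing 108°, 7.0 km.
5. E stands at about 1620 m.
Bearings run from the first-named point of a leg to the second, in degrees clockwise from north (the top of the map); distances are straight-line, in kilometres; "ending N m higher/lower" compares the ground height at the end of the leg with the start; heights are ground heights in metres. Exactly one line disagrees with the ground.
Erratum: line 5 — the height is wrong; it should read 1480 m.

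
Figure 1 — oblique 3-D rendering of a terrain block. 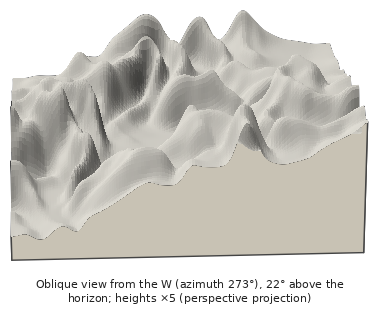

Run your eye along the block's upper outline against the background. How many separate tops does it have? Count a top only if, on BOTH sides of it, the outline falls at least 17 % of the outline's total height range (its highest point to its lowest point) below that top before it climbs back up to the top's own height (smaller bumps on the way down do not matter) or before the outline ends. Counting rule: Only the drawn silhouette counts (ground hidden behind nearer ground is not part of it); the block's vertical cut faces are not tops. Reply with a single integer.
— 3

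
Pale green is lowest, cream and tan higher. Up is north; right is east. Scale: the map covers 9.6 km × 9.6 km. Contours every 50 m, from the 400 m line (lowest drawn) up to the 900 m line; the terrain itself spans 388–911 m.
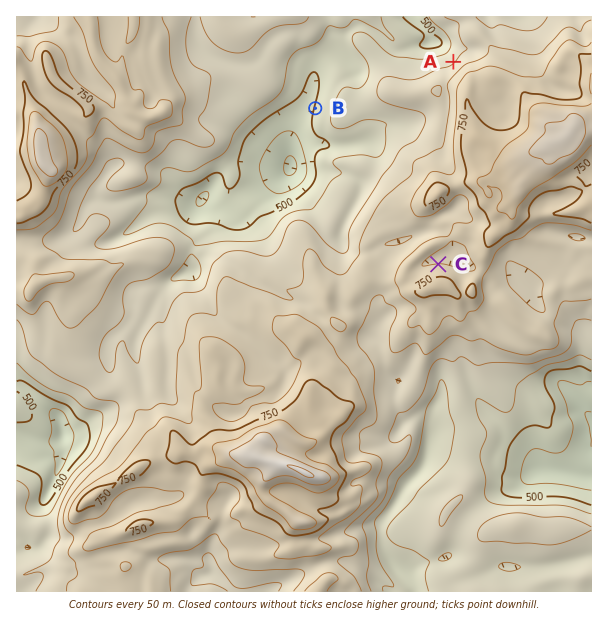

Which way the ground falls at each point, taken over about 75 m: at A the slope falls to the NW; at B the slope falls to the W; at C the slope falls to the N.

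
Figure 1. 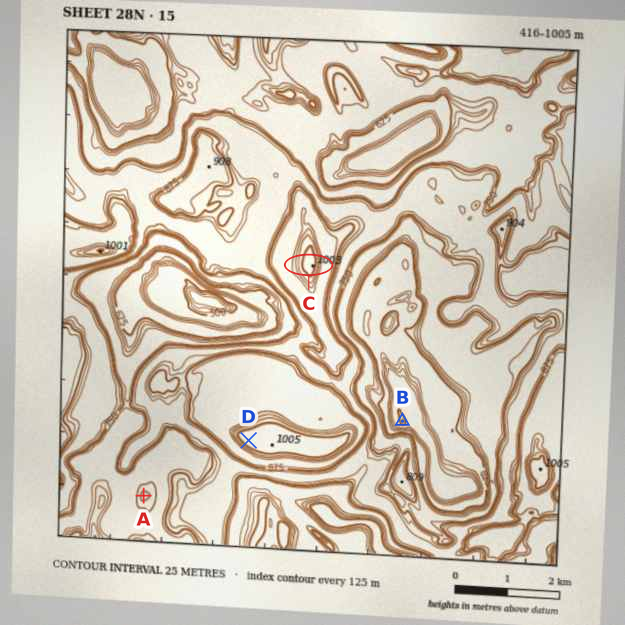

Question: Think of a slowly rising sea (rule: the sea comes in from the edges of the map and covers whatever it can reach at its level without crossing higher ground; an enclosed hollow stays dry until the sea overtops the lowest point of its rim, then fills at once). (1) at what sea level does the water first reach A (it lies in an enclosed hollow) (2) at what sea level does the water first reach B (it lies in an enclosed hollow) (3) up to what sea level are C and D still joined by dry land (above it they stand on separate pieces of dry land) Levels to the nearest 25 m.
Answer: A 700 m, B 800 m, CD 825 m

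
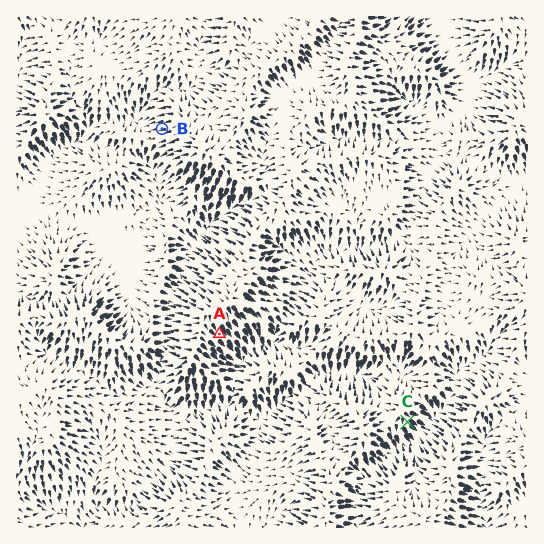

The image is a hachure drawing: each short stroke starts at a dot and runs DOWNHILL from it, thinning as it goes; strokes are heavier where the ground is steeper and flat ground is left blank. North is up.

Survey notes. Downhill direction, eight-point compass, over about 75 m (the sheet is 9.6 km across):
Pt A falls SE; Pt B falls W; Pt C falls SE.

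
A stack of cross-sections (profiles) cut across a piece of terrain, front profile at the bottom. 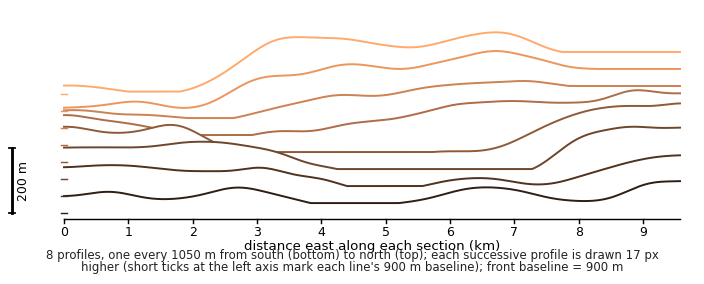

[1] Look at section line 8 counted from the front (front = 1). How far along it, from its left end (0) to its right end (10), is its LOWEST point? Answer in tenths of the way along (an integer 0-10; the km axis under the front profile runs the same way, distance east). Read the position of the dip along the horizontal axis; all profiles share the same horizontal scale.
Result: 1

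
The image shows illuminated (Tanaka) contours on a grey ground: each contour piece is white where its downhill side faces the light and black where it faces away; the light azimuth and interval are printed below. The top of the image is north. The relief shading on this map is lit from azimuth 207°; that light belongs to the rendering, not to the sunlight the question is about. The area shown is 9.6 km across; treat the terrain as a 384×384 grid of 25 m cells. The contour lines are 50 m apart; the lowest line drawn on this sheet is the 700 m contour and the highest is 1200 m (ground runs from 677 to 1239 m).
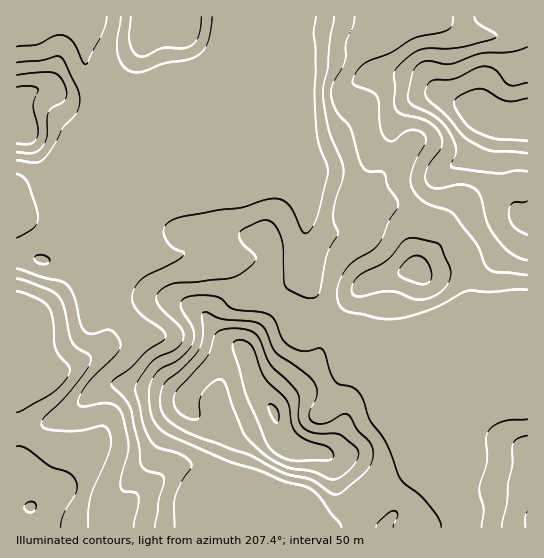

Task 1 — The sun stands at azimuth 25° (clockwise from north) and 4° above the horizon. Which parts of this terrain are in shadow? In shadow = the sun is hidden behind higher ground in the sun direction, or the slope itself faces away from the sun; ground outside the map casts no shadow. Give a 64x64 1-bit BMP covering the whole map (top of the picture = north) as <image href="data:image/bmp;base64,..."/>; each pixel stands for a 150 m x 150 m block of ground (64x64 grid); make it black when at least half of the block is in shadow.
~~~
<image width="64" height="64" href="data:image/bmp;base64,Qk0+AgAAAAAAAD4AAAAoAAAAQAAAAEAAAAABAAEAAAAAAAACAAATCwAAEwsAAAIAAAAAAAAA////AAAAAAAA//P//wAAAAB/8///gAAAAH////+AAAAAf////4AAAAB/////4AAAAH/////gAAAAf////+AAAAD/////gAAAAP////4AAAAD////4AAAAAf///+AAAAAD////4AAAAAH//9/AAAAAAf//H8AAAAAAf/4fwAAAAAA//B+AAAAAAB/wHwAAAAAHBwAfAAAAAA+AAB4AAAAAP8AAHgAAAAA/4AAeAAOAAD/wAAwAB8AAP/n/iAAP4BA/+//AAD/weD/x/8AAf/x8P+H/wAB//v4/wf+AAH///z/A/gAAf///P8BgAAB///+/wAAAAD////+AAAAAAfz//4AAAAAAcP/+AAAAAAAB//AAAAAAAAP/wAAIAAAHz//AABwEAA///8AAAAAAH///wAAAAAAf//8AAAAAAB///gAAAAAAD//8IAAAAAcP//4gAAAAD4///jAAAAAPz///OAAAAA////+4AAAAD/////gAAAAP/////AAAAA/7///4AAAAB/v///AAAAAH8f//wAAAAAfx///ABAAAB/n/8AMP4AAH///gAw/wAAf//4ACD/gAA//+AAAP/AAHz4AAAAf+AAeHwAAAB/8ABwAAAAAH/4AHgAAAAAP/wAfAAAAAA/+AB4AAAAADzwAHgAAAAAOGAAMAAB4gAwAAAAAAPwADgAAAAAA+A=="/>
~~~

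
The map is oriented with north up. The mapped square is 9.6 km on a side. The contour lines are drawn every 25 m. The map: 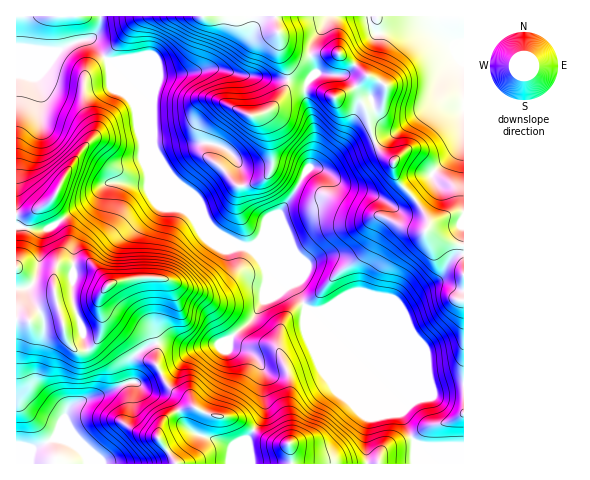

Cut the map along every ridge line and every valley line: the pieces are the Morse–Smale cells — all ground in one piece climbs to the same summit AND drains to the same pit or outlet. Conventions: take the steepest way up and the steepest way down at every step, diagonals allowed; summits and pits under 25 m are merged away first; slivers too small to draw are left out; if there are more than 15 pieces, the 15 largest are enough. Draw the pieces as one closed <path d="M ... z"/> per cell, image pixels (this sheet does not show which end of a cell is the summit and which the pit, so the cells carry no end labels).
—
<path d="M210 143l-34 4-20 7 13 20 27 23 9 23 11 12 23 14 11 2 20 25 25 11 9 22 8 5 81 82 16 40 8 11 8 2 38 0 1-201-19-4-17-9-1-2 2-7-1-5-12-18-11 7-8 1-25-14-31-9-15-14-10-3-7 0-4 4-11 22-14 20-14 13 1-6-17-10-6-10-3-28-3-12-14-13z"/><path d="M137 108l0 15 6 17-1 14 7 18 0 11-6 2-12-2-23 0-18 19-15 8-26 18-17 2-16-3 0 92 13 1 13-11 14-5 14 40 6 7 9 0 11-9 5-10 1-14-3-11 1-12 11-12 22-5 4 6 20 59 16 1 15 4 34-4 7-4 25-22 9-17 4-30-7-13-10-10-18-6-16-10-9-9-11-26-15-11-18-20-12-21z"/><path d="M90 39l-17 4-14 8-43 1 1 174 15 4 17-2 26-18 15-8 18-19 23 0 12 2 6-2 0-11-7-18 1-14-6-17-1-15-7-19-9-18-18-16z"/><path d="M122 59l-12 3 16 18 29 72 5 2 12-6 24-5 20 1 12 6 7 8 5 9 4 34 6 10 17 10-1 6 14-13 31-50 4-18 0-14-10-34 1-14-15-4-48-4-26-8-57 8z"/><path d="M267 270l-5 34-8 14-26 23 2 7 15 3 7 3 7 7 5 11 0 40-17 28 4 23 116 1-1-36 2-11-35-83-29-28-10-23z"/><path d="M133 278l-22 5-11 12-1 12 3 11-1 14-5 10-11 9-9 0-6-7-14-40-14 5-13 11-13 0 1 144 70-1-3-10-7-7-23-8 10-17 3-11 14-9 21-6 23-11 7-2 1-24 12-11 12-4-20-59z"/><path d="M274 16l-173 0-2 13-5 7-4 3 19 23 13-3 38 17 57-8 26 8 48 4 15 4 10-10-5-18-16-3-13-10z"/><path d="M228 340l-10 5-11 0-14 3-27-5-9 0-1 21 8 17 9 9 13 8 7 8-20 7-13 14-2 11 18 26 75-1-4-23 17-28 0-40-5-11-7-7-7-3-15-3z"/><path d="M157 344l-12 3-12 11-1 24-61 24-4 4-3 11-10 17 23 8 7 7 4 11 87 0-17-26 2-11 13-14 20-7-7-8-13-8-9-9-8-17z"/><path d="M427 26l-50 8-21 29 0 3 11 10 11 4 8 7-3 14-6 5-12 2 10 33 24-11 45-32 18-20 2-9 0-27-11 2z"/><path d="M355 65l-13 11-26-3-10 10-1 15 10 34 0 14-4 22 15 0 20-16 28-12-9-32 14-3 5-4 2-14-8-7-11-4z"/><path d="M463 70l-4 13-15 15-48 35-22 8 7 11 13 9 0 11 4 8 16 19 17-13 1-13 25-22 5-8 2-9z"/><path d="M334 333l34 84-2 11 1 35 96 1 0-18-38 0-11-5-21-48z"/><path d="M463 135l-6 16-25 22-1 13-16 14 13 18 1 5-2 7 18 11 11 4 8-1z"/><path d="M374 141l-28 11-20 16-9 0 9 3 20 17 26 6 25 14 8-1 10-7-17-20-4-8 0-11-12-9z"/>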